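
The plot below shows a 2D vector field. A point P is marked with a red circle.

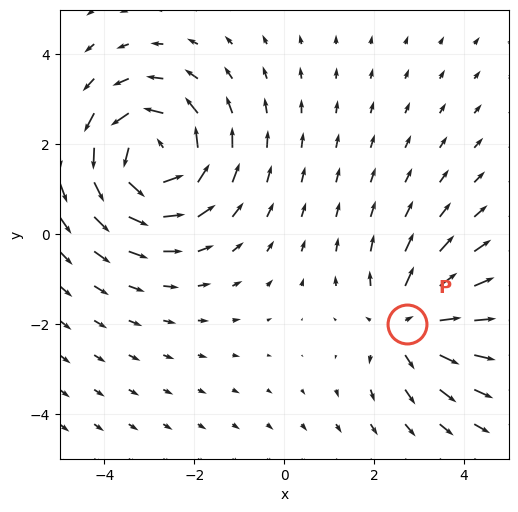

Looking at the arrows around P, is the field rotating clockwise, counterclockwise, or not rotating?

Near P at (2.7, -2.0) the arrows show no circulation. The curl there is ≈0.

not rotating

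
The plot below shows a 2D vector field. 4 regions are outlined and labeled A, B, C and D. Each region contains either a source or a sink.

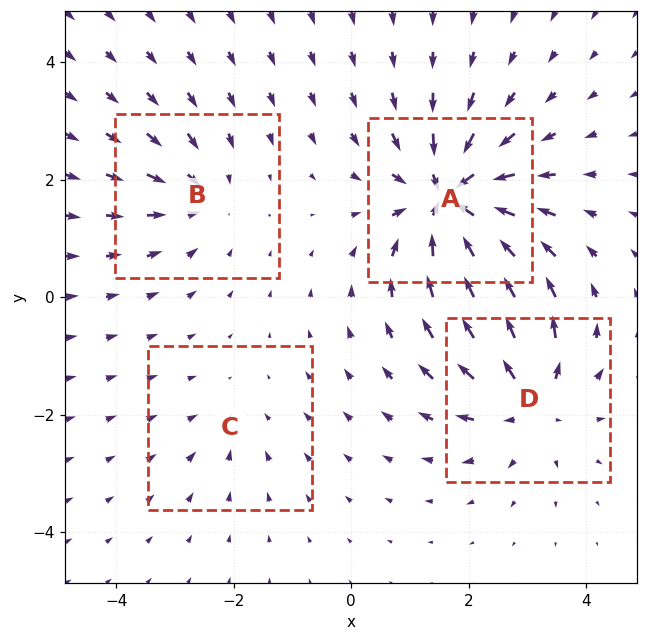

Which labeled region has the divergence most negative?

A

Divergence at each region's feature centre — A: about -8, B: about -4, C: about -2, D: about +6. Region A is most negative.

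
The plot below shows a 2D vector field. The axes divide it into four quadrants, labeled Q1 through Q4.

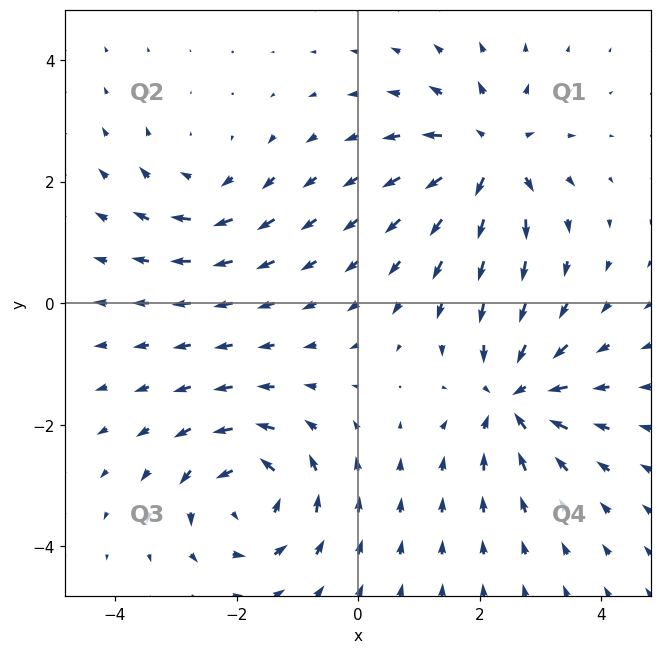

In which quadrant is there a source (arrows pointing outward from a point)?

Q1

The source sits at approximately (2.2, 2.4), which lies in quadrant Q1. The divergence there is about +5, positive as expected for a source.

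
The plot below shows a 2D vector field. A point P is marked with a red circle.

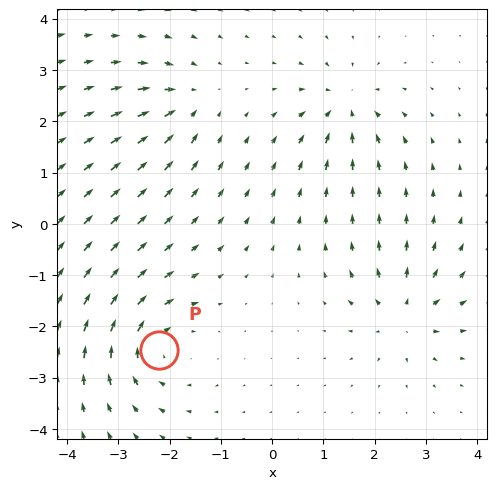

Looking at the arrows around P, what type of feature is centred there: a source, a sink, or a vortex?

vortex

At P (-2.2, -2.5) the arrows circulate clockwise. Divergence ≈0, curl about -5 — near-zero divergence with nonzero curl is a vortex.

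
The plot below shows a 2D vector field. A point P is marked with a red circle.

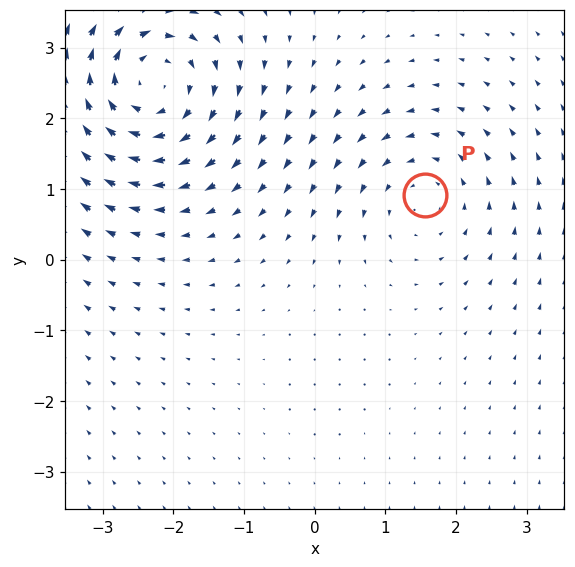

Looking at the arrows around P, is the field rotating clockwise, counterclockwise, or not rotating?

Near P at (1.6, 0.9) the arrows circulate counterclockwise. The curl (z-component) there is about +3; positive curl means counterclockwise rotation.

counterclockwise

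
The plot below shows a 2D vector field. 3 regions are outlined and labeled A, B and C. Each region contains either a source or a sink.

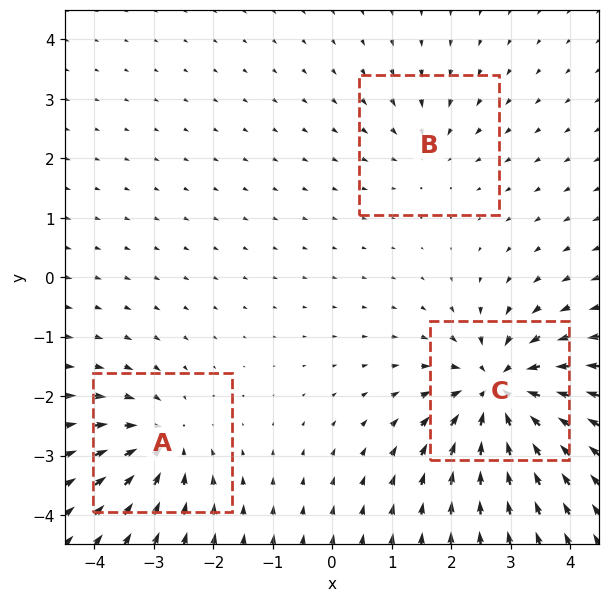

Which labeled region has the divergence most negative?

C

Divergence at each region's feature centre — A: about -4, B: about -2, C: about -6. Region C is most negative.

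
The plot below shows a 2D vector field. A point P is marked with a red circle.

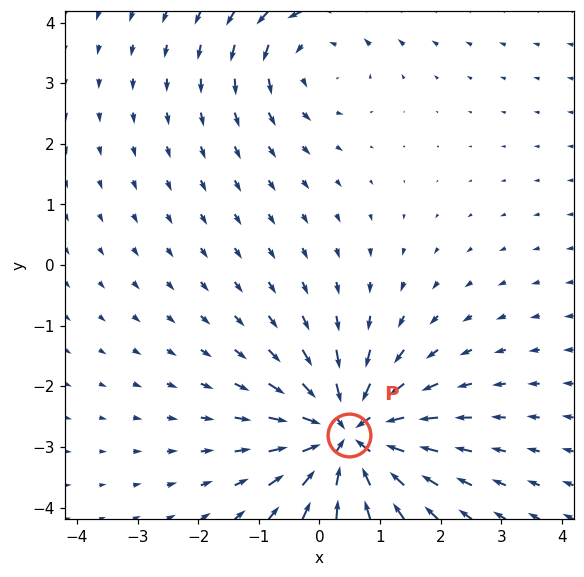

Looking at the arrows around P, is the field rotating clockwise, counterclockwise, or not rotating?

not rotating

Near P at (0.5, -2.8) the arrows show no circulation. The curl there is ≈0.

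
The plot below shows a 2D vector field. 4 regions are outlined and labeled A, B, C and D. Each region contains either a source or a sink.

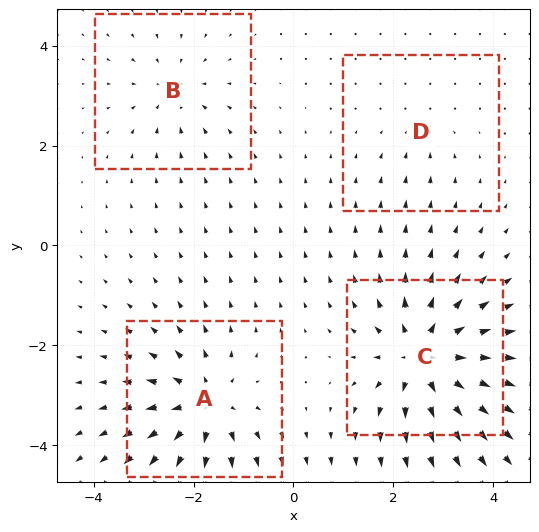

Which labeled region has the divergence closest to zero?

Divergence at each region's feature centre — A: about +6, B: about -4, C: about +7, D: about -2. Region D is closest to zero.

D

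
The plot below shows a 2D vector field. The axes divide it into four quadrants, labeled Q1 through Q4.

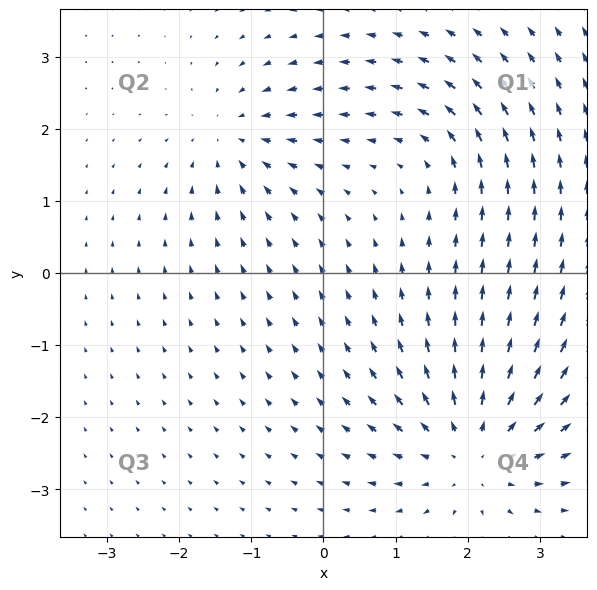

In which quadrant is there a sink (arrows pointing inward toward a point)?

The sink sits at approximately (-1.3, 1.9), which lies in quadrant Q2. The divergence there is about -3, negative as expected for a sink.

Q2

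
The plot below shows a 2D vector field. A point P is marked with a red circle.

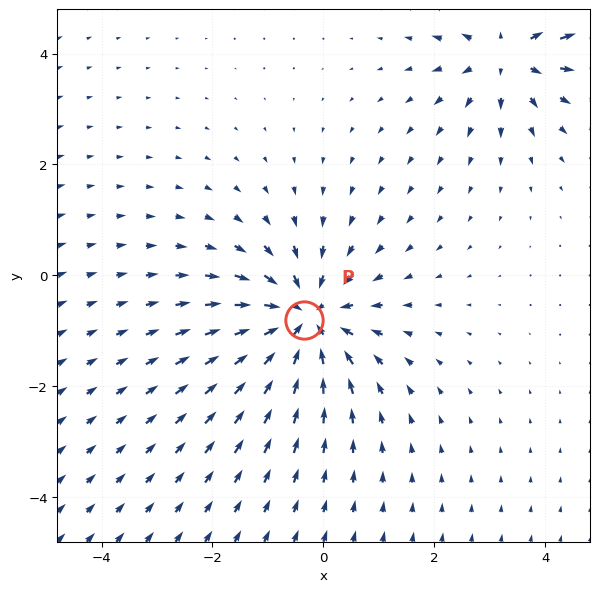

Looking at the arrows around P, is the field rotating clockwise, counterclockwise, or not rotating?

Near P at (-0.4, -0.8) the arrows show no circulation. The curl there is ≈0.

not rotating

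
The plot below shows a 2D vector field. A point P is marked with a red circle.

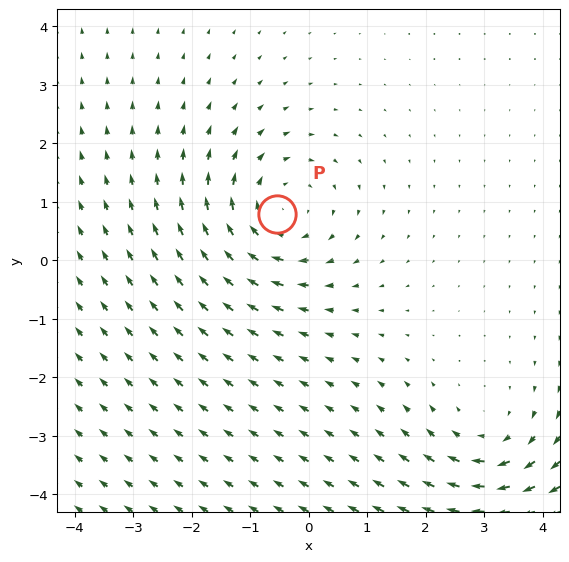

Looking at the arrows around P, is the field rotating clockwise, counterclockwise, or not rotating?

clockwise

Near P at (-0.5, 0.8) the arrows circulate clockwise. The curl (z-component) there is about -3; negative curl means clockwise rotation.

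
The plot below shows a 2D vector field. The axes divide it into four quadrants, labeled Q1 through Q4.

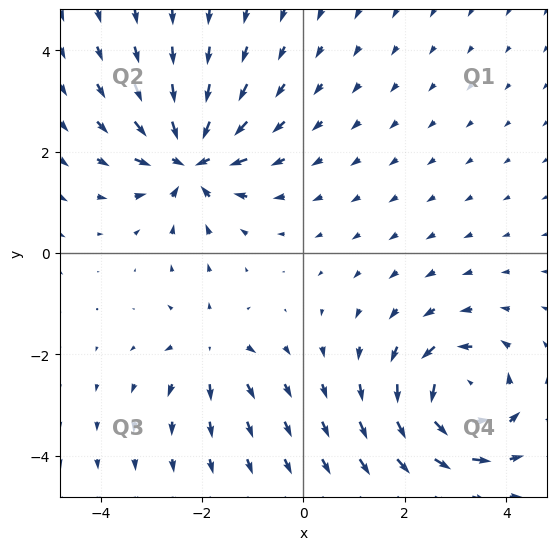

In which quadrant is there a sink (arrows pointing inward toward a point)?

Q2

The sink sits at approximately (-2.2, 1.8), which lies in quadrant Q2. The divergence there is about -6, negative as expected for a sink.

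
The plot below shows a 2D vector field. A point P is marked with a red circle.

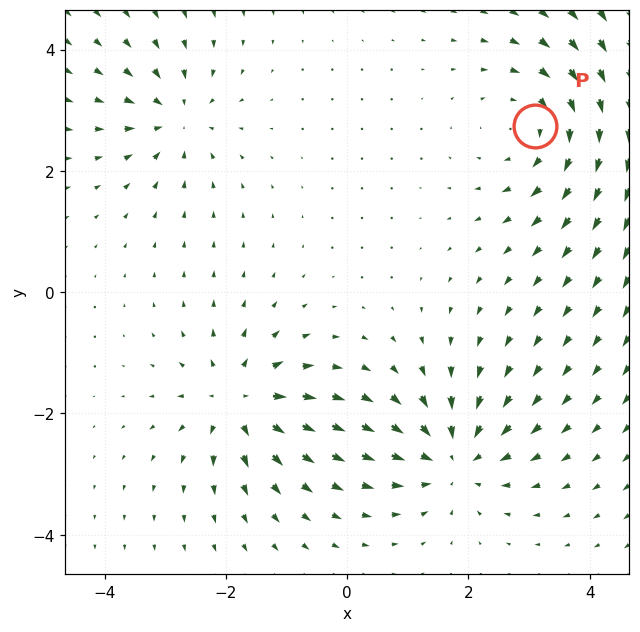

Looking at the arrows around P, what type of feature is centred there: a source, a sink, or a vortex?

vortex

At P (3.1, 2.7) the arrows circulate clockwise. Divergence ≈0, curl about -4 — near-zero divergence with nonzero curl is a vortex.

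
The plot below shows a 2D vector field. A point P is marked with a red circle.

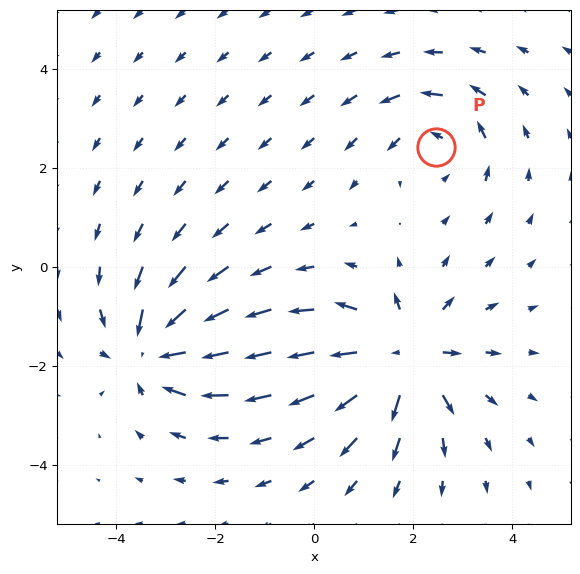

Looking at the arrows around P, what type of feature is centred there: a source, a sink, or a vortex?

At P (2.5, 2.4) the arrows circulate counterclockwise. Divergence ≈0, curl about +3 — near-zero divergence with nonzero curl is a vortex.

vortex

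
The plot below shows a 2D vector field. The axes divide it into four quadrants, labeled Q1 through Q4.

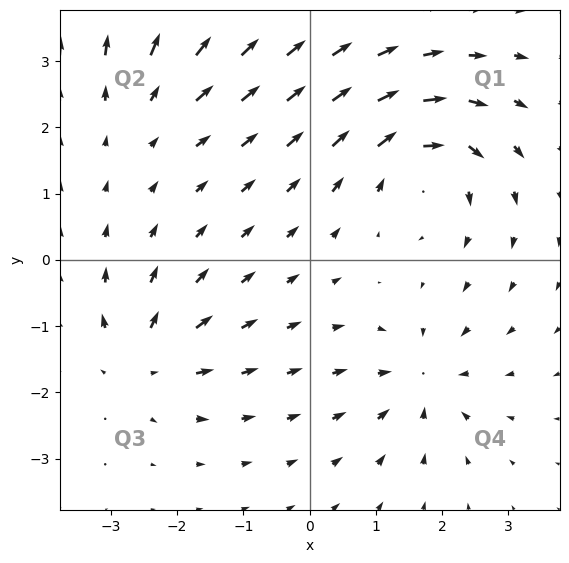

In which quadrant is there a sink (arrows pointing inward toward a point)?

The sink sits at approximately (1.7, -1.8), which lies in quadrant Q4. The divergence there is about -5, negative as expected for a sink.

Q4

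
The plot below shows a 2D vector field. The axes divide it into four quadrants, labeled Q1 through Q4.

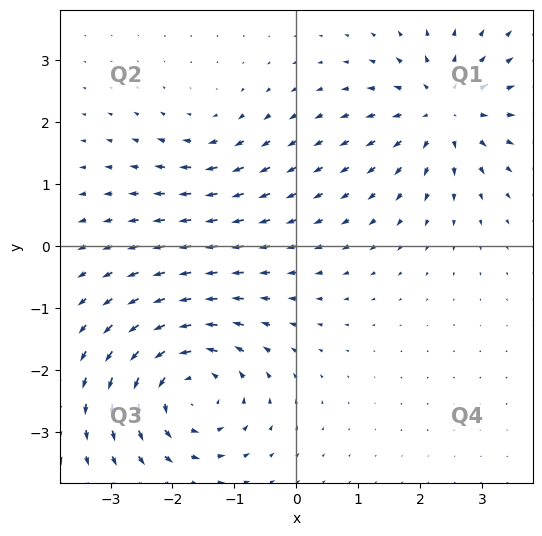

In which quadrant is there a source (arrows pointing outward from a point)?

The source sits at approximately (2.4, 2.2), which lies in quadrant Q1. The divergence there is about +5, positive as expected for a source.

Q1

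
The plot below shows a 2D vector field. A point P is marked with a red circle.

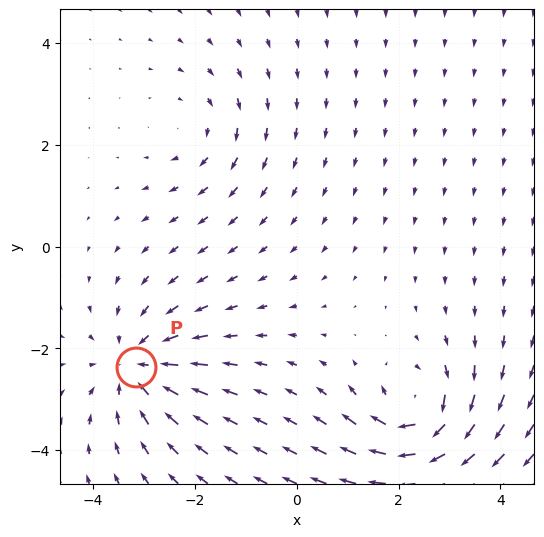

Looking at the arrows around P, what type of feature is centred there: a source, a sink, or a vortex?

sink

At P (-3.2, -2.4) the arrows converge inward. Divergence about -5, curl ≈0 — negative divergence with near-zero curl is a sink.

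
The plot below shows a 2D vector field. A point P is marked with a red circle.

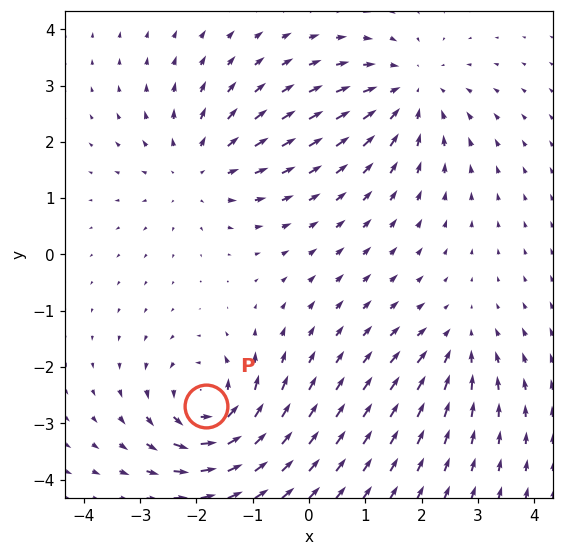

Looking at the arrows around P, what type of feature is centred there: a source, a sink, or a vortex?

vortex

At P (-1.8, -2.7) the arrows circulate counterclockwise. Divergence ≈0, curl about +7 — near-zero divergence with nonzero curl is a vortex.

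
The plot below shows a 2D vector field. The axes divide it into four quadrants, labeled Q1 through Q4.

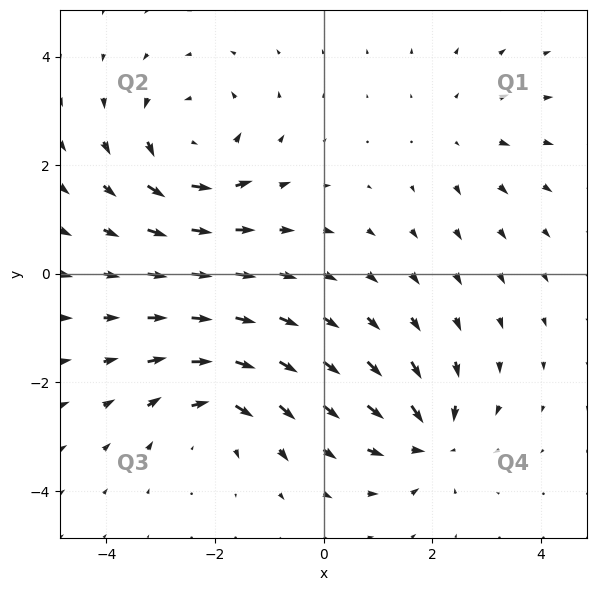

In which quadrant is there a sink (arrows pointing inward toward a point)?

The sink sits at approximately (2.0, -3.0), which lies in quadrant Q4. The divergence there is about -6, negative as expected for a sink.

Q4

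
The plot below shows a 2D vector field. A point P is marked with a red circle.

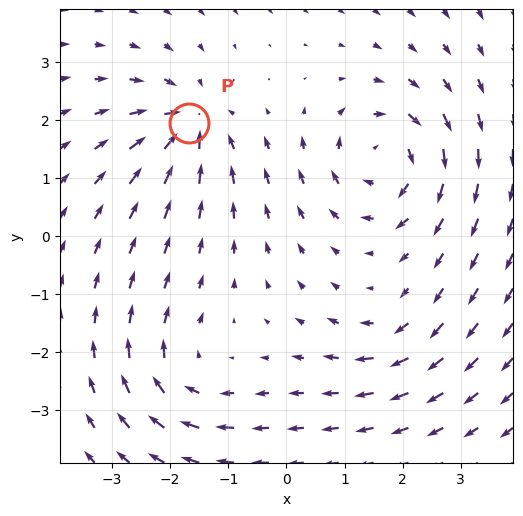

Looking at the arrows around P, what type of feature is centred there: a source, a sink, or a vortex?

sink

At P (-1.7, 1.9) the arrows converge inward. Divergence about -6, curl ≈0 — negative divergence with near-zero curl is a sink.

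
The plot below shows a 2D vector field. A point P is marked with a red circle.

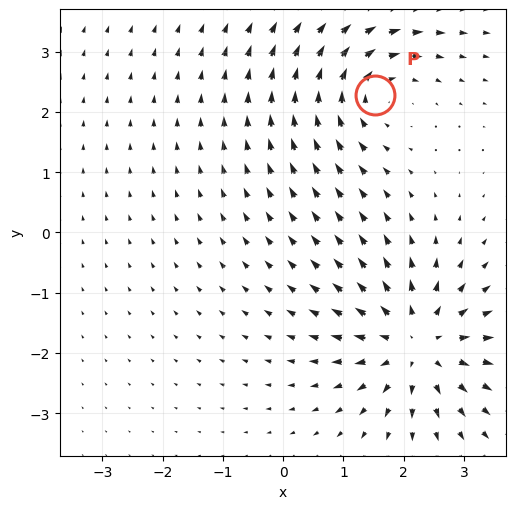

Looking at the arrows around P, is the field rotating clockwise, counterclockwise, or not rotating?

clockwise

Near P at (1.5, 2.3) the arrows circulate clockwise. The curl (z-component) there is about -4; negative curl means clockwise rotation.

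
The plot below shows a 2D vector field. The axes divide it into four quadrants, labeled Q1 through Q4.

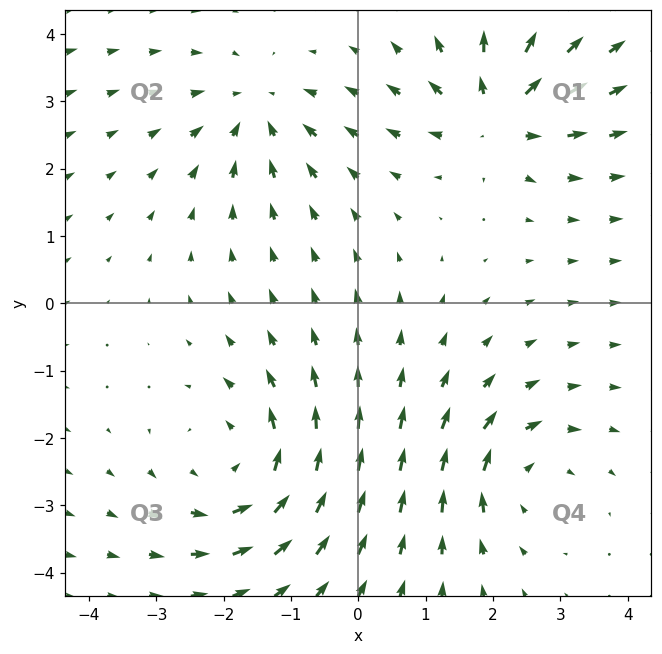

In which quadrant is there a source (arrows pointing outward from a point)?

The source sits at approximately (2.1, 2.8), which lies in quadrant Q1. The divergence there is about +5, positive as expected for a source.

Q1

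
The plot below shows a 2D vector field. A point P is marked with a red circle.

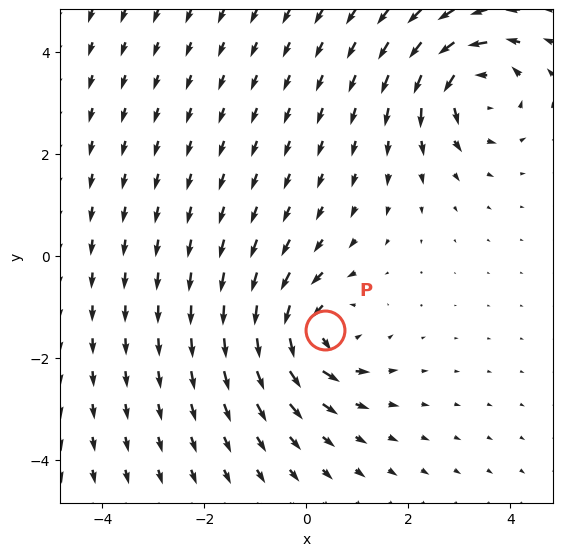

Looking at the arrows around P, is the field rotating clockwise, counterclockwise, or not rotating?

Near P at (0.4, -1.4) the arrows circulate counterclockwise. The curl (z-component) there is about +6; positive curl means counterclockwise rotation.

counterclockwise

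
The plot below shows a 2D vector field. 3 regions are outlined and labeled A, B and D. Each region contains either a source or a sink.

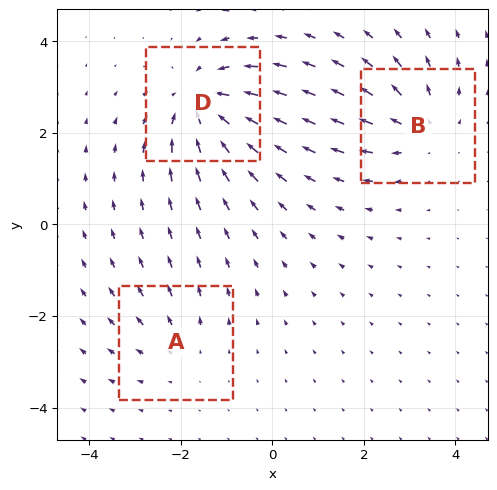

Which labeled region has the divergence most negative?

Divergence at each region's feature centre — A: about +2, B: about +3, D: about -5. Region D is most negative.

D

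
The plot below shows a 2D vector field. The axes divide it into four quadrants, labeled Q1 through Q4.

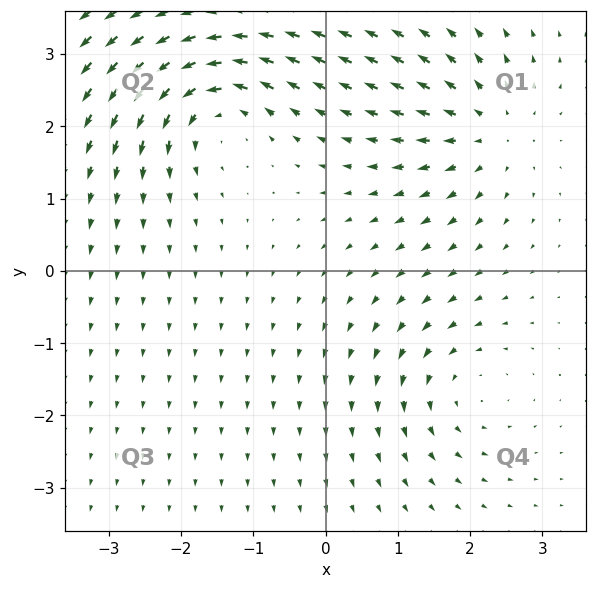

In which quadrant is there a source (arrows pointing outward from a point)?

Q1

The source sits at approximately (2.3, 1.9), which lies in quadrant Q1. The divergence there is about +3, positive as expected for a source.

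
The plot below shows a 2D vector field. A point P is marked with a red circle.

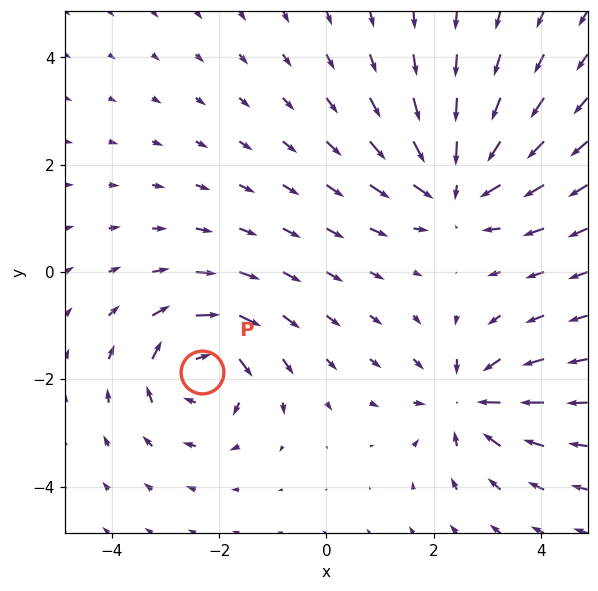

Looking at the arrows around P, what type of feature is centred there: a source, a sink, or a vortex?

At P (-2.3, -1.9) the arrows circulate clockwise. Divergence ≈0, curl about -5 — near-zero divergence with nonzero curl is a vortex.

vortex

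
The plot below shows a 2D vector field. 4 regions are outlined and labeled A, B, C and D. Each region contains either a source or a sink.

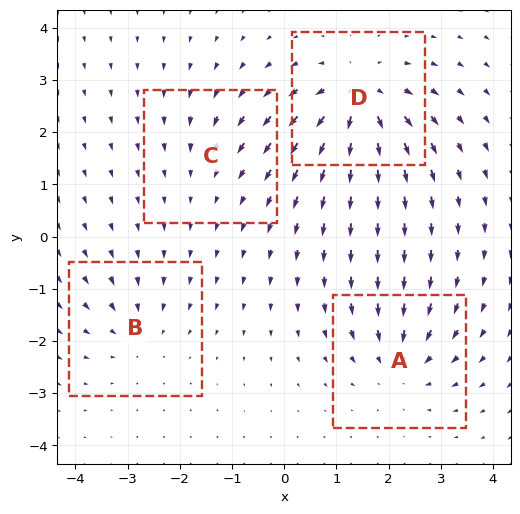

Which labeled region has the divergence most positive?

D

Divergence at each region's feature centre — A: about -5, B: about -4, C: about -2, D: about +7. Region D is most positive.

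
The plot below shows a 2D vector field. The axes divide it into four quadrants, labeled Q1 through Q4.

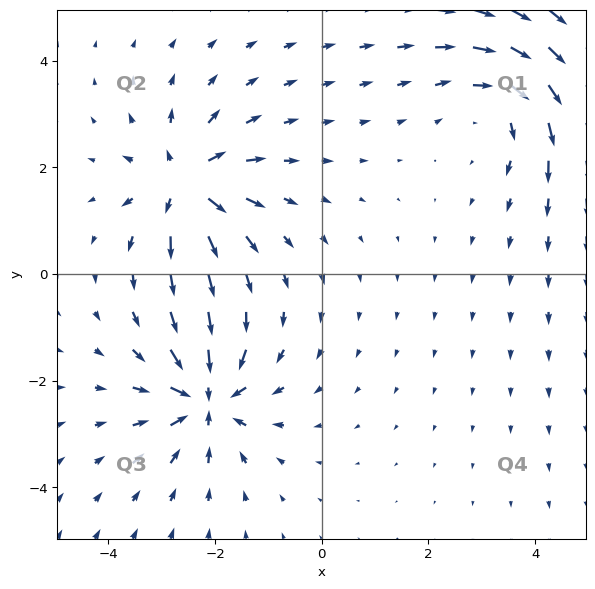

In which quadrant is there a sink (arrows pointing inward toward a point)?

The sink sits at approximately (-2.2, -2.3), which lies in quadrant Q3. The divergence there is about -5, negative as expected for a sink.

Q3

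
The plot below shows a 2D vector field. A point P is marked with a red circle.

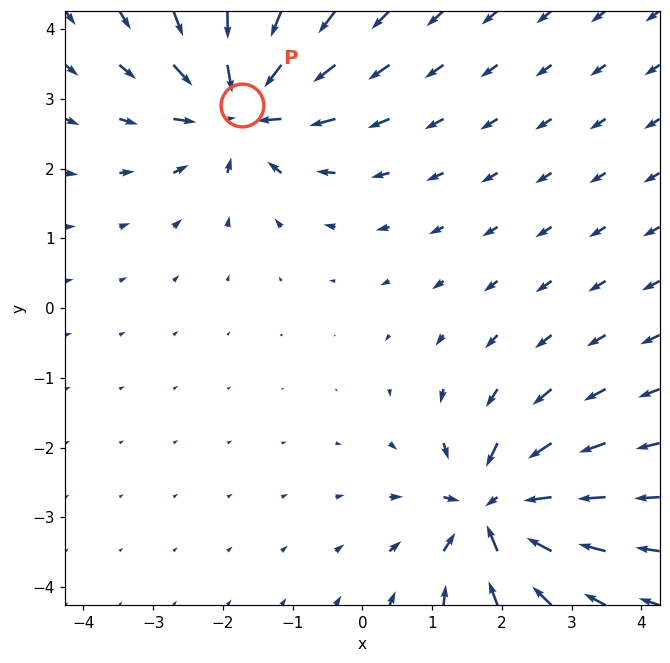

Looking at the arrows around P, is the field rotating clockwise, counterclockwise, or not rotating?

not rotating

Near P at (-1.7, 2.9) the arrows show no circulation. The curl there is ≈0.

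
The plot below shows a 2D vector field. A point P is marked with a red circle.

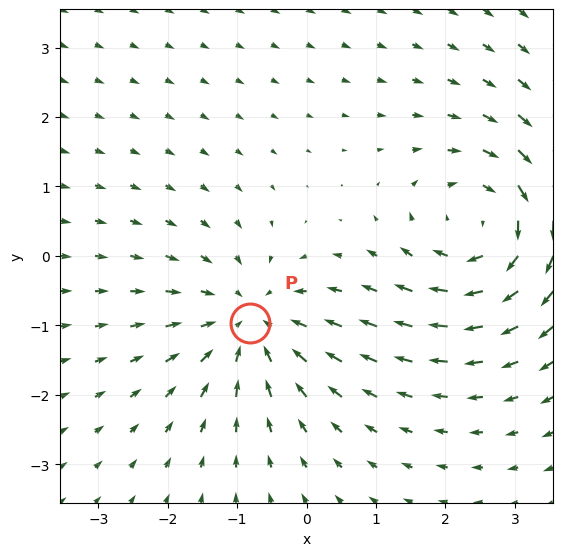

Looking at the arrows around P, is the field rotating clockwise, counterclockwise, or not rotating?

not rotating

Near P at (-0.8, -1.0) the arrows show no circulation. The curl there is ≈0.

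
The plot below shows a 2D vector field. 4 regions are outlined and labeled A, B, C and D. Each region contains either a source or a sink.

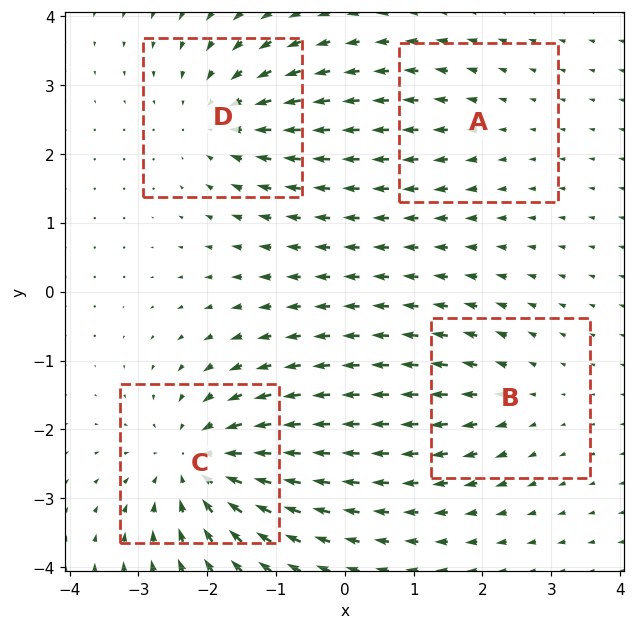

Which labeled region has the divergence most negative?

Divergence at each region's feature centre — A: about +2, B: about +3, C: about -6, D: about -5. Region C is most negative.

C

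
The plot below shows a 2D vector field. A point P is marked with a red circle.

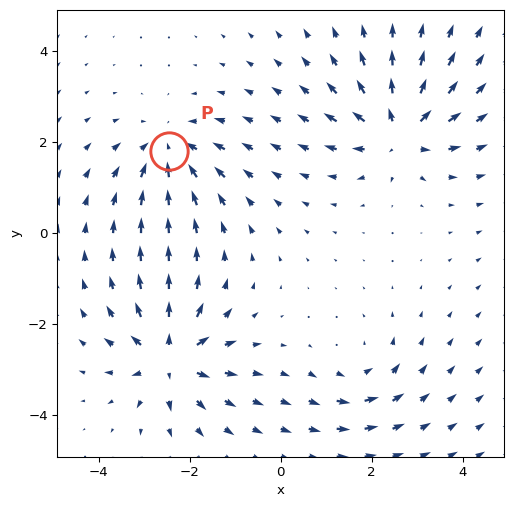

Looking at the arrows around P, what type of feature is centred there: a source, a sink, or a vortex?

sink

At P (-2.5, 1.8) the arrows converge inward. Divergence about -5, curl ≈0 — negative divergence with near-zero curl is a sink.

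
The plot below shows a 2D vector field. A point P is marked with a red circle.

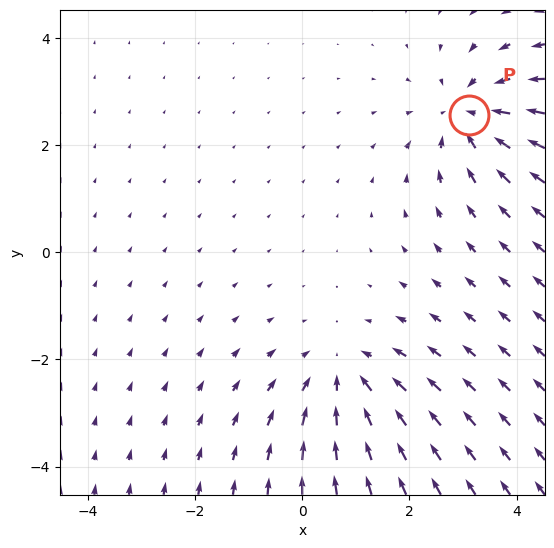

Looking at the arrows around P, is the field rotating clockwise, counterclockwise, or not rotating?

Near P at (3.1, 2.6) the arrows show no circulation. The curl there is ≈0.

not rotating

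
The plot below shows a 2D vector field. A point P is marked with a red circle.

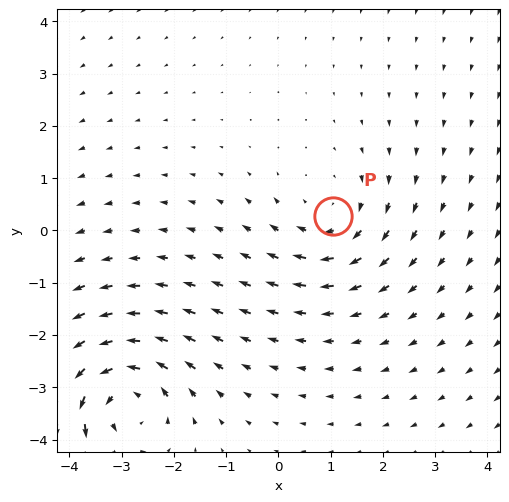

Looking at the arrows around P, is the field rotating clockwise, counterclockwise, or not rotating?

Near P at (1.0, 0.3) the arrows circulate clockwise. The curl (z-component) there is about -3; negative curl means clockwise rotation.

clockwise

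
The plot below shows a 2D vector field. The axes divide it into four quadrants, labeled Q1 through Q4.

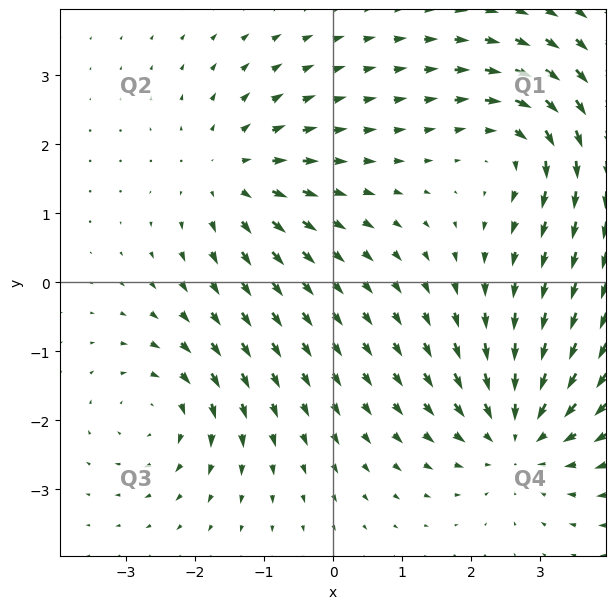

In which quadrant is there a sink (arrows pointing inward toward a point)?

The sink sits at approximately (2.7, -2.2), which lies in quadrant Q4. The divergence there is about -5, negative as expected for a sink.

Q4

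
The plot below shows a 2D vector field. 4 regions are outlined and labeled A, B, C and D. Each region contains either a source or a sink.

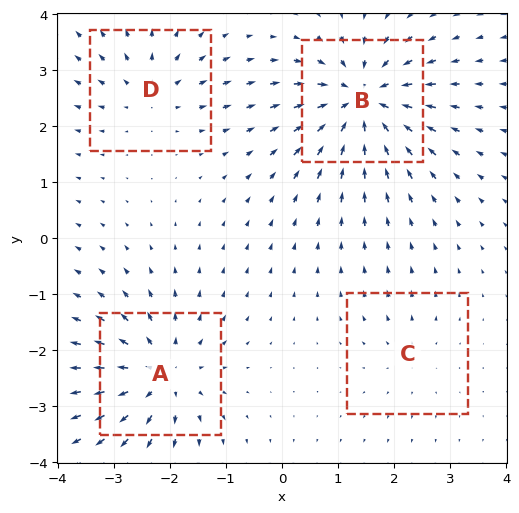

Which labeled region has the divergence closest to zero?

C

Divergence at each region's feature centre — A: about +6, B: about -8, C: about +3, D: about +4. Region C is closest to zero.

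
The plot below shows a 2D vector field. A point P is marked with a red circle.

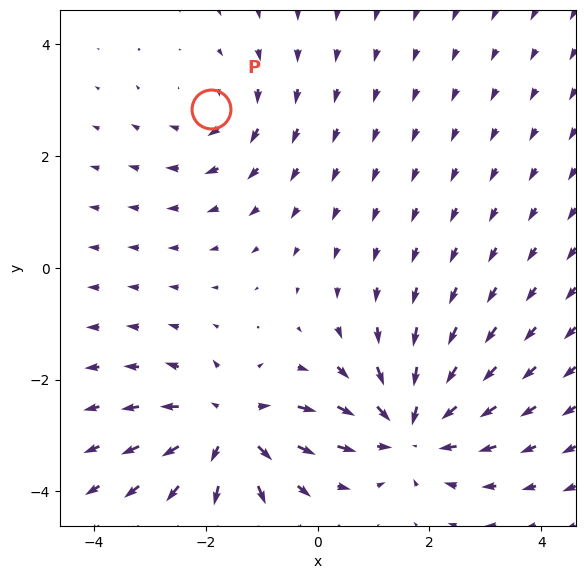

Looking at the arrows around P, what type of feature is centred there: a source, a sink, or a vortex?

At P (-1.9, 2.8) the arrows circulate clockwise. Divergence ≈0, curl about -2 — near-zero divergence with nonzero curl is a vortex.

vortex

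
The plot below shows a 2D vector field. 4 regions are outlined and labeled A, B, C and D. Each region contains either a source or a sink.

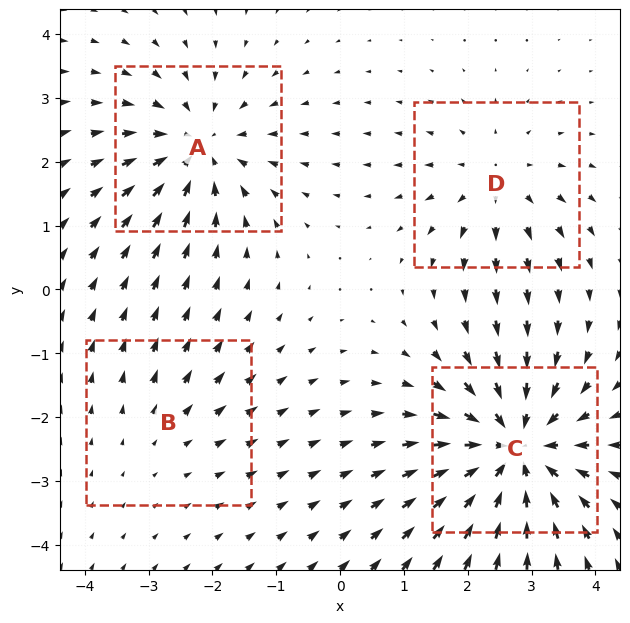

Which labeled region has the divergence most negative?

C

Divergence at each region's feature centre — A: about -5, B: about +2, C: about -7, D: about +3. Region C is most negative.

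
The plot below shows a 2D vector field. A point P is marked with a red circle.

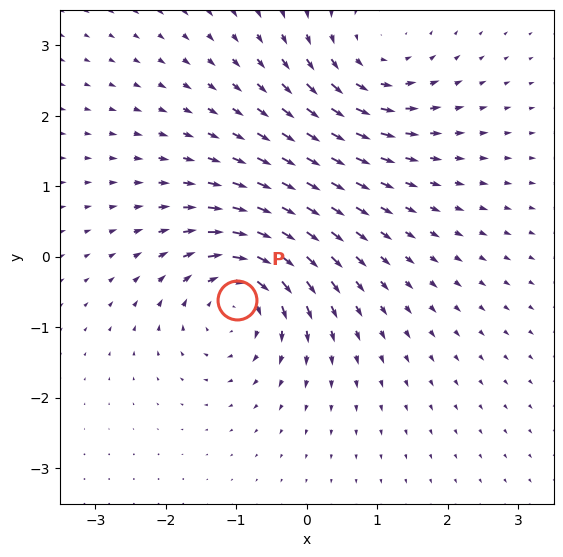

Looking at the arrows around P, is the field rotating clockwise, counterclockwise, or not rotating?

clockwise

Near P at (-1.0, -0.6) the arrows circulate clockwise. The curl (z-component) there is about -6; negative curl means clockwise rotation.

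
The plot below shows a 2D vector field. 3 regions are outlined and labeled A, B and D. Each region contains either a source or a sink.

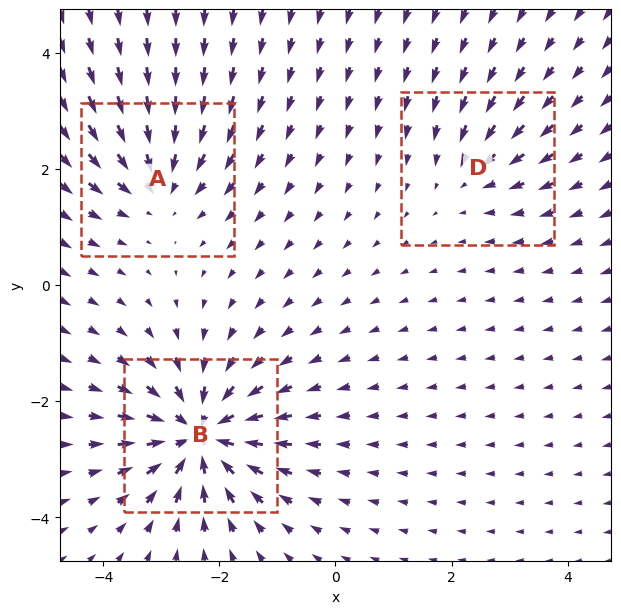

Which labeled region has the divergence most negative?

Divergence at each region's feature centre — A: about -3, B: about -6, D: about -2. Region B is most negative.

B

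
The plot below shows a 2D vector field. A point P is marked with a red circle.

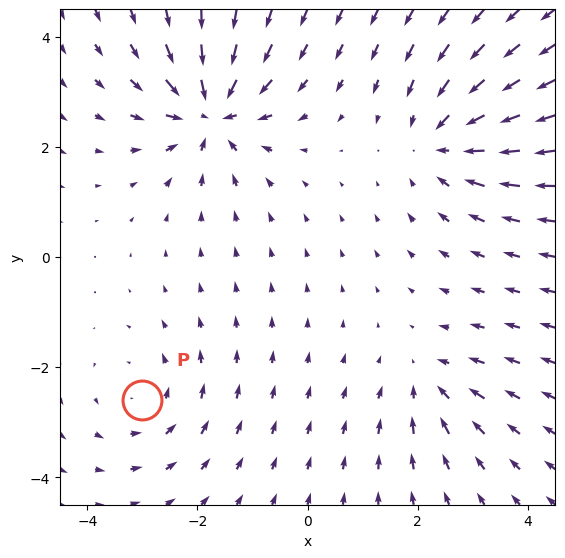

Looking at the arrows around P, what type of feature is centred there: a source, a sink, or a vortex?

vortex

At P (-3.0, -2.6) the arrows circulate counterclockwise. Divergence ≈0, curl about +3 — near-zero divergence with nonzero curl is a vortex.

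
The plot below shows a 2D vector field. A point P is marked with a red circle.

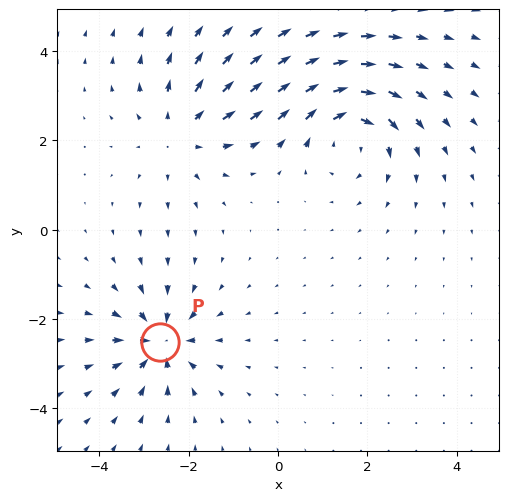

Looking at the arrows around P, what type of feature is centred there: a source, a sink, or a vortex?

sink

At P (-2.6, -2.5) the arrows converge inward. Divergence about -5, curl ≈0 — negative divergence with near-zero curl is a sink.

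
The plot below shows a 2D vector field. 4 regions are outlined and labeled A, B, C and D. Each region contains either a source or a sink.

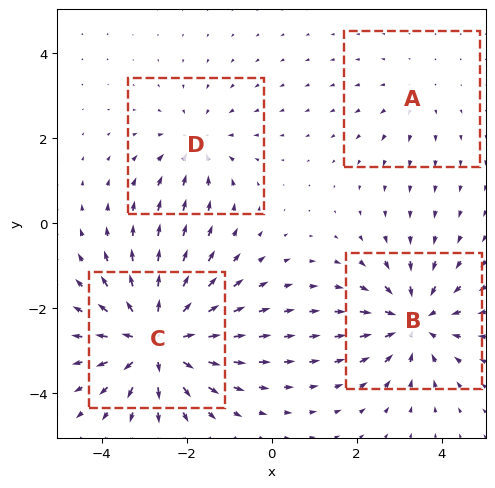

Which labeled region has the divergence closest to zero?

A

Divergence at each region's feature centre — A: about +2, B: about -5, C: about +7, D: about -3. Region A is closest to zero.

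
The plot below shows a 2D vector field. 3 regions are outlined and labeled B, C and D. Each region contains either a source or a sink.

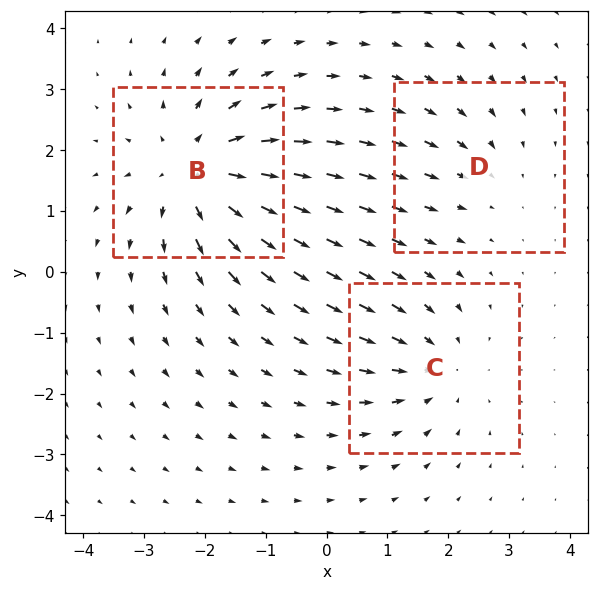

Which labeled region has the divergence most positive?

Divergence at each region's feature centre — B: about +5, C: about -3, D: about -2. Region B is most positive.

B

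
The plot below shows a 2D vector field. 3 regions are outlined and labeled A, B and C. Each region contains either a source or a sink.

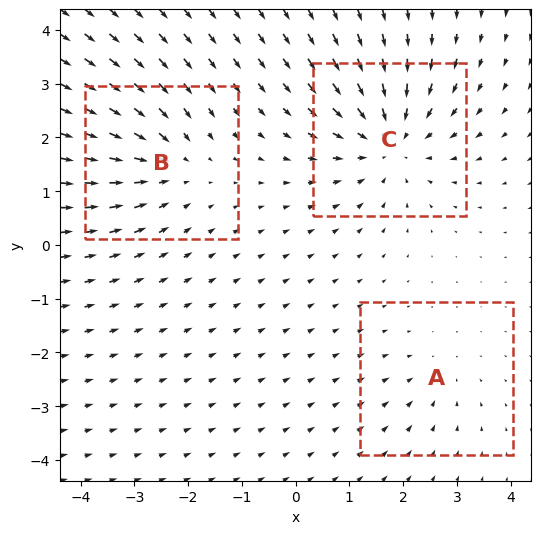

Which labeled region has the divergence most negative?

Divergence at each region's feature centre — A: about -2, B: about -3, C: about -4. Region C is most negative.

C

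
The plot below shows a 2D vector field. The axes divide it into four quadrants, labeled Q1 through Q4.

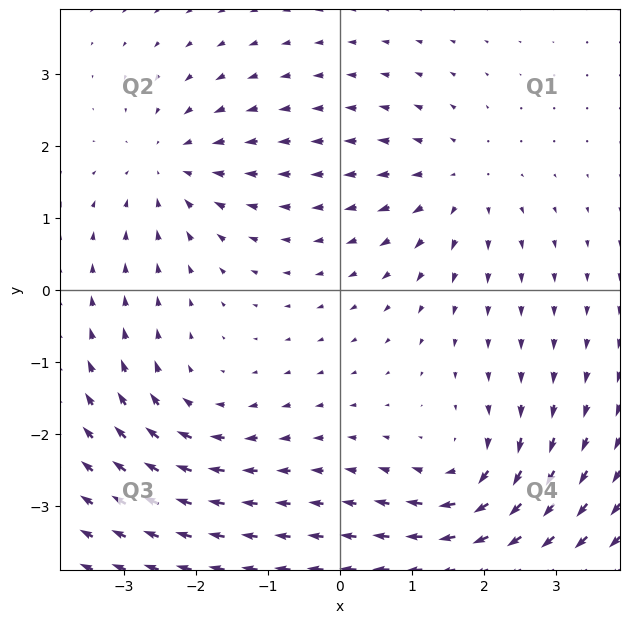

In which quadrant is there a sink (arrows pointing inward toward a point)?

Q2

The sink sits at approximately (-2.3, 1.7), which lies in quadrant Q2. The divergence there is about -3, negative as expected for a sink.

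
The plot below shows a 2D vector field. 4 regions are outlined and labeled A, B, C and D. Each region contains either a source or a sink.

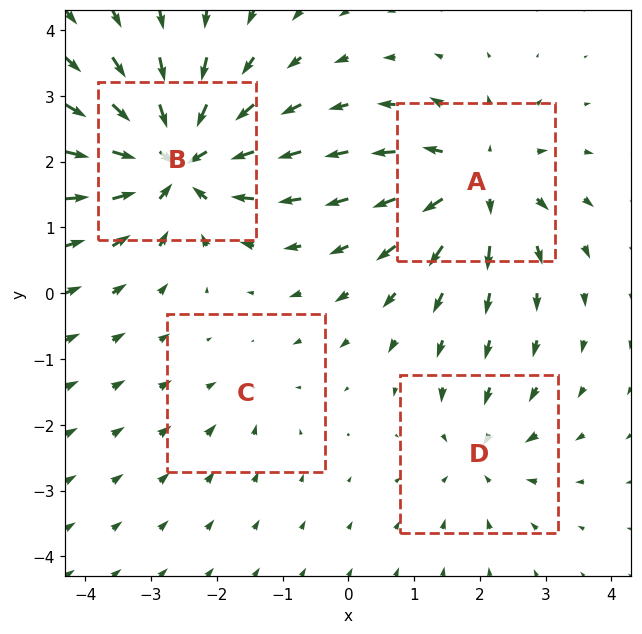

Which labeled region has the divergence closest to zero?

Divergence at each region's feature centre — A: about +6, B: about -8, C: about -2, D: about -4. Region C is closest to zero.

C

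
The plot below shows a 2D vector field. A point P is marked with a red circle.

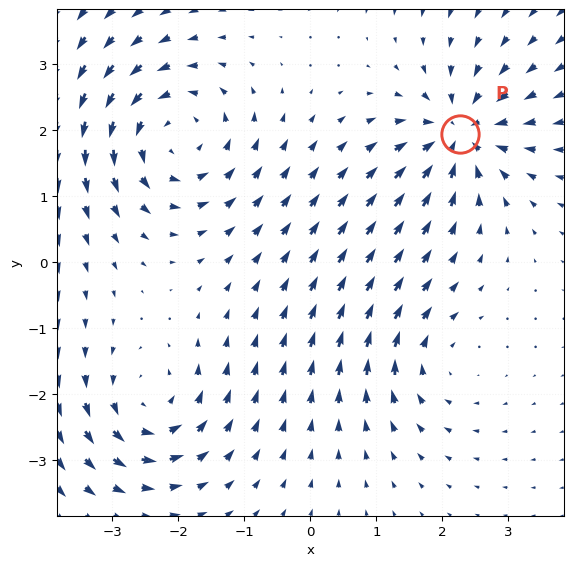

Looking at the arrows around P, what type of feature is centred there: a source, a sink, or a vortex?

At P (2.3, 1.9) the arrows converge inward. Divergence about -6, curl ≈0 — negative divergence with near-zero curl is a sink.

sink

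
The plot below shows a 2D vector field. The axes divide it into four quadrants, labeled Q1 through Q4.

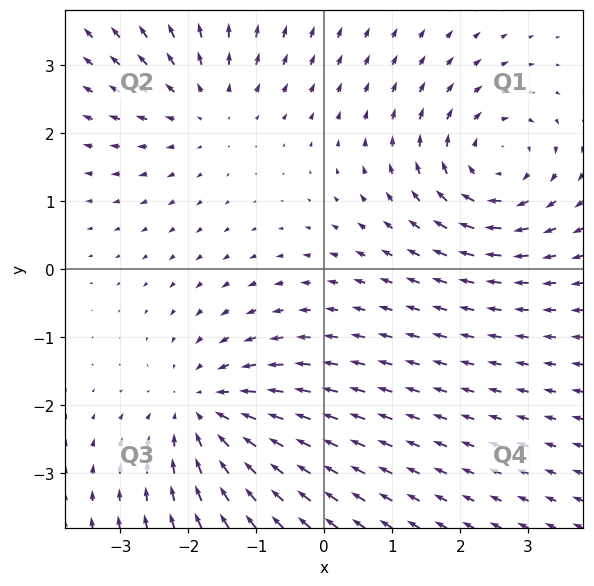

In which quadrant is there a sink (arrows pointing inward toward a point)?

The sink sits at approximately (-1.8, -2.1), which lies in quadrant Q3. The divergence there is about -4, negative as expected for a sink.

Q3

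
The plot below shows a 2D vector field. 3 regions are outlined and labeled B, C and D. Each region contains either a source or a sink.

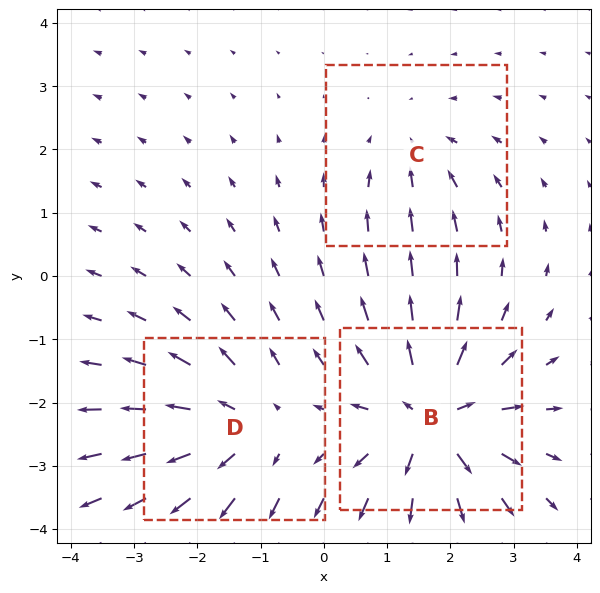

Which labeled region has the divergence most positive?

B

Divergence at each region's feature centre — B: about +5, C: about -2, D: about +3. Region B is most positive.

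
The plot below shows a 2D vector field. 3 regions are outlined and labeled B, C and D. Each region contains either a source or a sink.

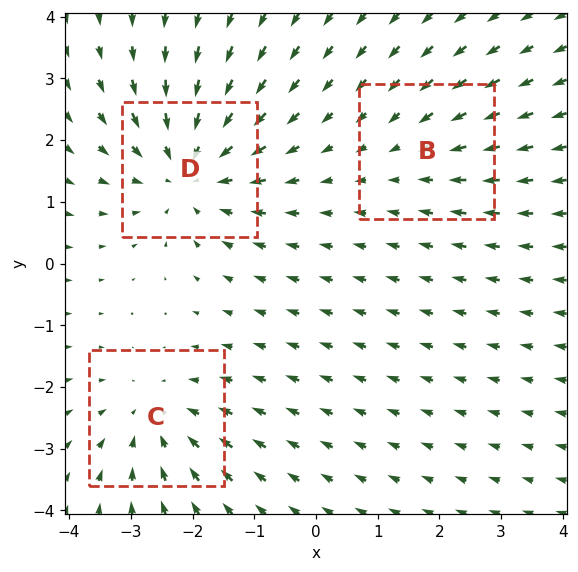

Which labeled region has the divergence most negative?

D

Divergence at each region's feature centre — B: about -2, C: about -3, D: about -4. Region D is most negative.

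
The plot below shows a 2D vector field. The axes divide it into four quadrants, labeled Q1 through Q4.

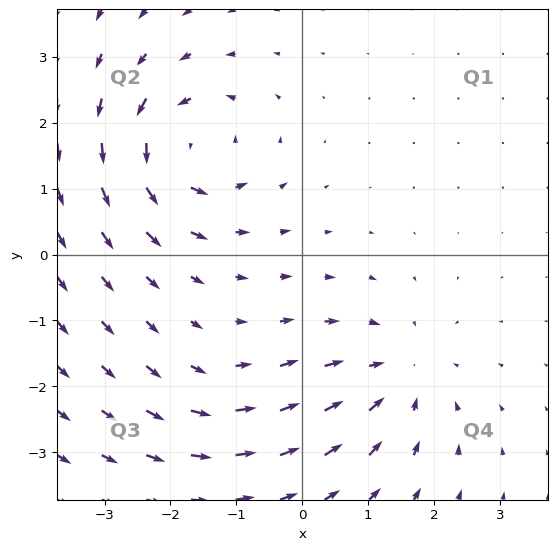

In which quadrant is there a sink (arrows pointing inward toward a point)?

Q4

The sink sits at approximately (1.5, -1.8), which lies in quadrant Q4. The divergence there is about -4, negative as expected for a sink.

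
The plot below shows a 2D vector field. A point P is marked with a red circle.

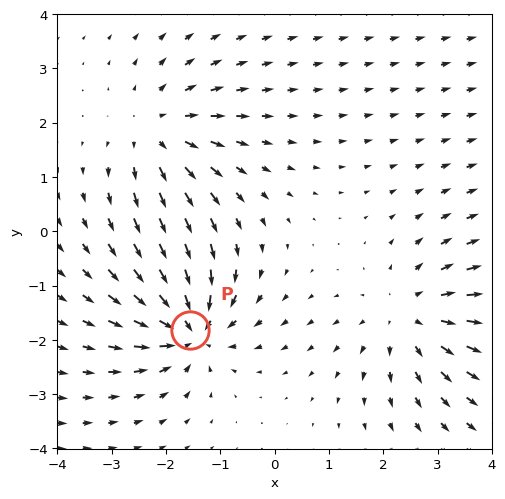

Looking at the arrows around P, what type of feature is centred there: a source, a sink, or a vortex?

At P (-1.6, -1.8) the arrows converge inward. Divergence about -5, curl ≈0 — negative divergence with near-zero curl is a sink.

sink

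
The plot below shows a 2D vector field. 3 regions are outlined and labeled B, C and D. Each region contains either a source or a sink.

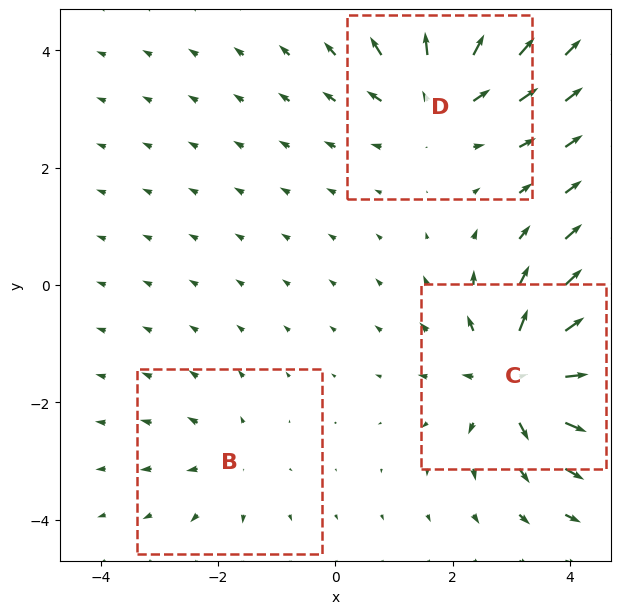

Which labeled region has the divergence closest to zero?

Divergence at each region's feature centre — B: about +2, C: about +6, D: about +4. Region B is closest to zero.

B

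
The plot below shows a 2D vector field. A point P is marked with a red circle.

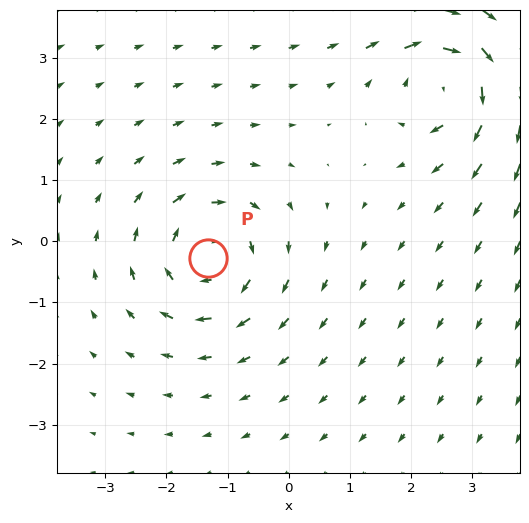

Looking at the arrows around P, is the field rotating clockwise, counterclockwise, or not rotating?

clockwise

Near P at (-1.3, -0.3) the arrows circulate clockwise. The curl (z-component) there is about -3; negative curl means clockwise rotation.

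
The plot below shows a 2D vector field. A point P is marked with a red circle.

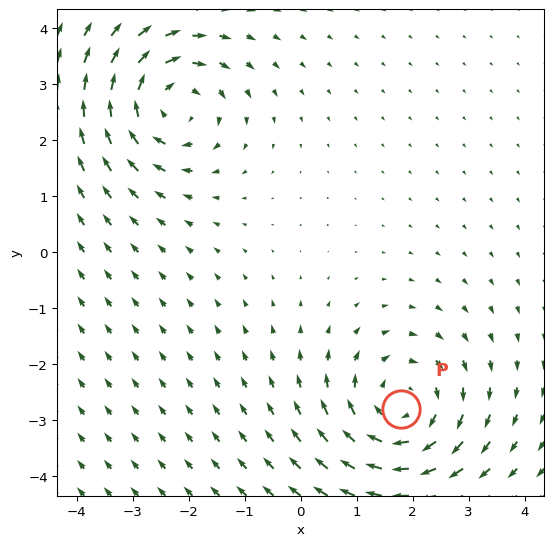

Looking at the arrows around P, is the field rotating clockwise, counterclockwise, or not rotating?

Near P at (1.8, -2.8) the arrows circulate clockwise. The curl (z-component) there is about -4; negative curl means clockwise rotation.

clockwise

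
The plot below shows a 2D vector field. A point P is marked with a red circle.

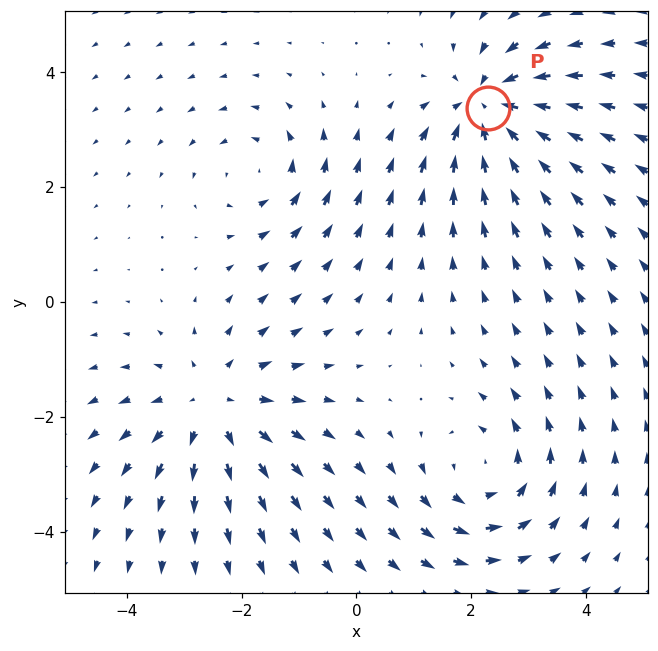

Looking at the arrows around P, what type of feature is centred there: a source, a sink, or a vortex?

sink

At P (2.3, 3.4) the arrows converge inward. Divergence about -6, curl ≈0 — negative divergence with near-zero curl is a sink.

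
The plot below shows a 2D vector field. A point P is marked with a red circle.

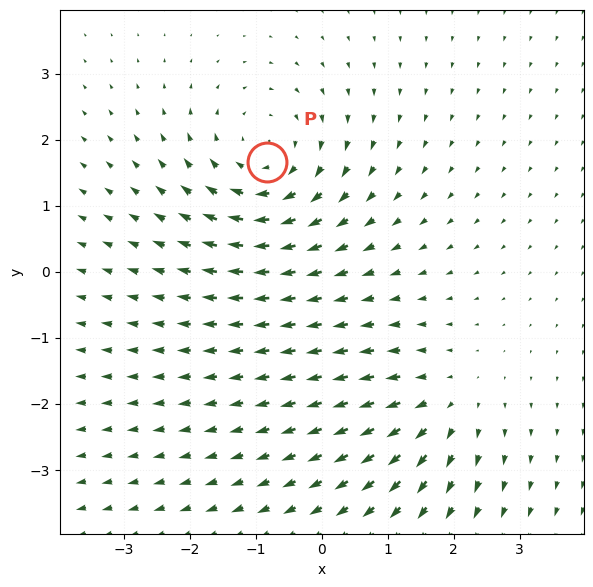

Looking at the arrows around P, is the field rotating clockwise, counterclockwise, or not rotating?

Near P at (-0.8, 1.7) the arrows circulate clockwise. The curl (z-component) there is about -3; negative curl means clockwise rotation.

clockwise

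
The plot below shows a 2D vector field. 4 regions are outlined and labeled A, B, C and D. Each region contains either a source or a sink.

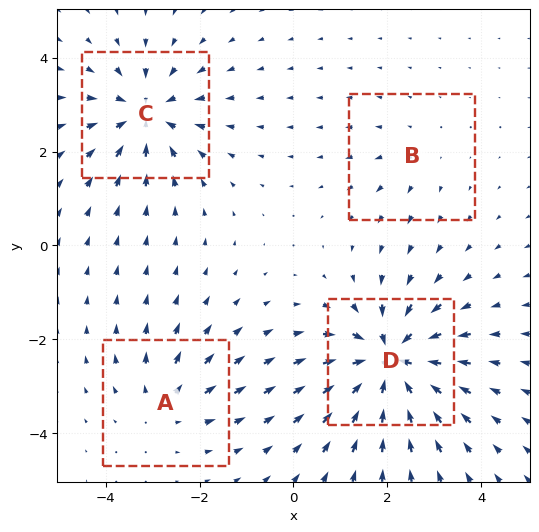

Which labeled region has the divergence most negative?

D

Divergence at each region's feature centre — A: about +3, B: about +2, C: about -5, D: about -8. Region D is most negative.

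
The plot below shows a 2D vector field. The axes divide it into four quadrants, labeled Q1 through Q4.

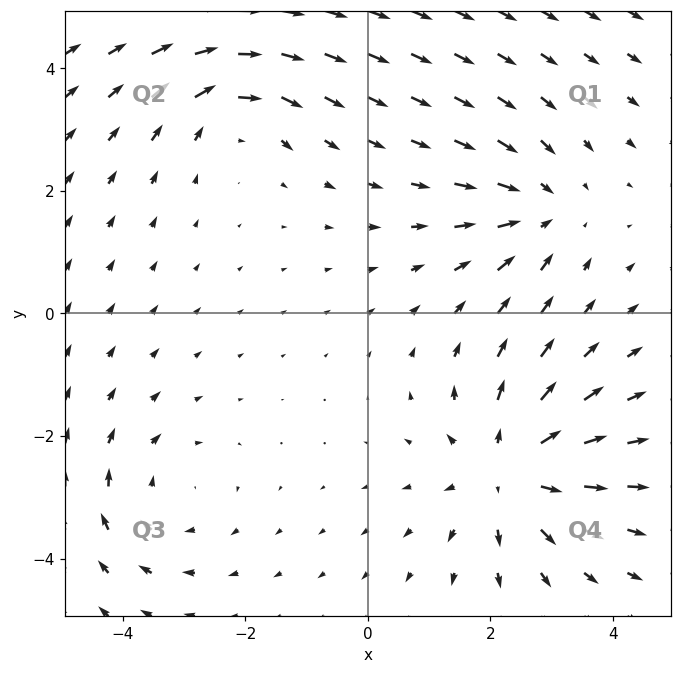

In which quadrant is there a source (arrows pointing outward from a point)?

The source sits at approximately (2.3, -2.6), which lies in quadrant Q4. The divergence there is about +4, positive as expected for a source.

Q4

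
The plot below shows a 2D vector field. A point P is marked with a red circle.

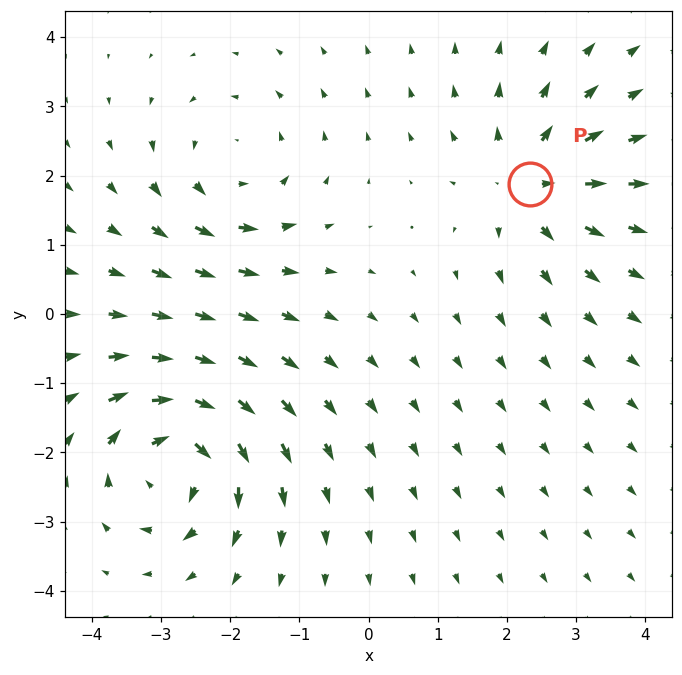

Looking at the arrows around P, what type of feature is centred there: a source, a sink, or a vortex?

At P (2.3, 1.9) the arrows spread outward. Divergence about +4, curl ≈0 — positive divergence with near-zero curl is a source.

source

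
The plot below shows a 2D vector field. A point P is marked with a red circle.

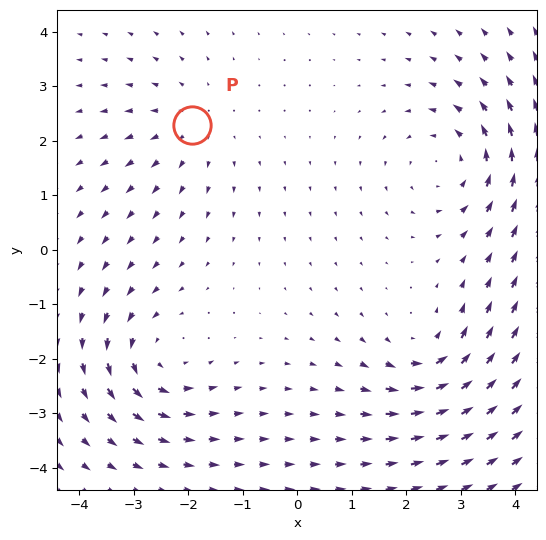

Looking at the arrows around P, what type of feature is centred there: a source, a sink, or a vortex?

source

At P (-1.9, 2.3) the arrows spread outward. Divergence about +3, curl ≈0 — positive divergence with near-zero curl is a source.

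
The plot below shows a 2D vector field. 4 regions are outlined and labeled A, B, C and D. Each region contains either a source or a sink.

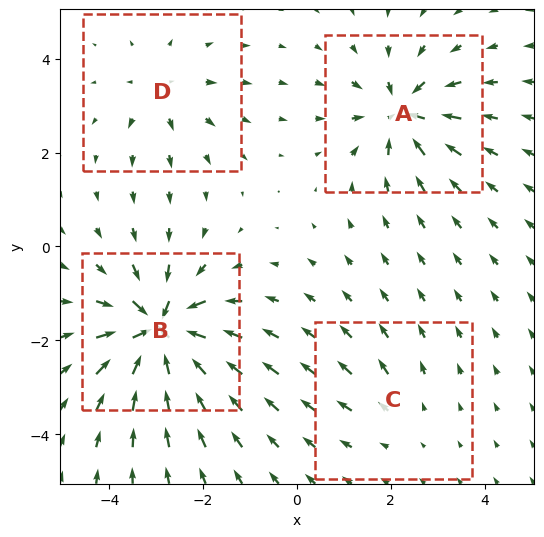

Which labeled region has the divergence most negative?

Divergence at each region's feature centre — A: about -6, B: about -9, C: about +2, D: about +4. Region B is most negative.

B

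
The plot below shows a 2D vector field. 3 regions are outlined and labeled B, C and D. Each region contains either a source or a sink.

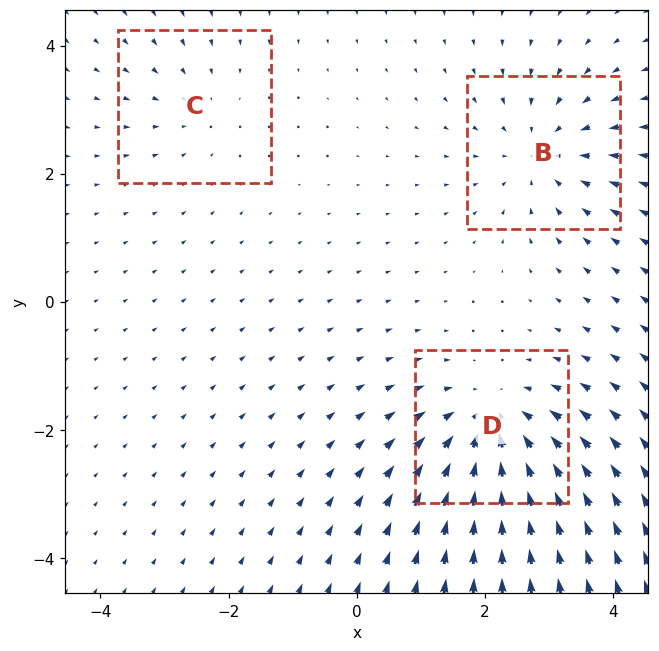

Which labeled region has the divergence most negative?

Divergence at each region's feature centre — B: about -3, C: about -2, D: about -4. Region D is most negative.

D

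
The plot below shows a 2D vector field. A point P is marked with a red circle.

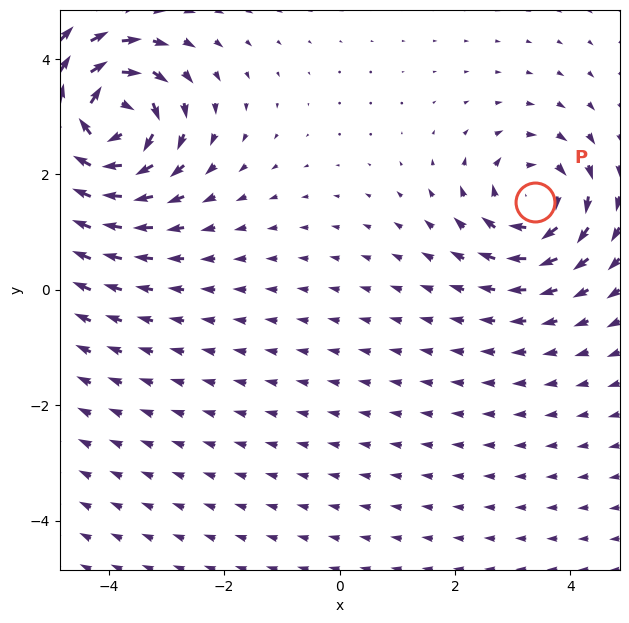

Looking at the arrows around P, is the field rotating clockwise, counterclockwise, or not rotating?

clockwise

Near P at (3.4, 1.5) the arrows circulate clockwise. The curl (z-component) there is about -4; negative curl means clockwise rotation.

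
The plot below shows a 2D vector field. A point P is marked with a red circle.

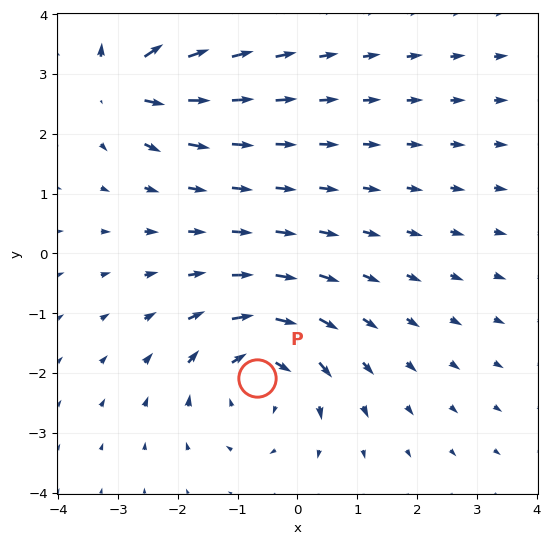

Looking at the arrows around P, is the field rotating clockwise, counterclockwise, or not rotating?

Near P at (-0.7, -2.1) the arrows circulate clockwise. The curl (z-component) there is about -4; negative curl means clockwise rotation.

clockwise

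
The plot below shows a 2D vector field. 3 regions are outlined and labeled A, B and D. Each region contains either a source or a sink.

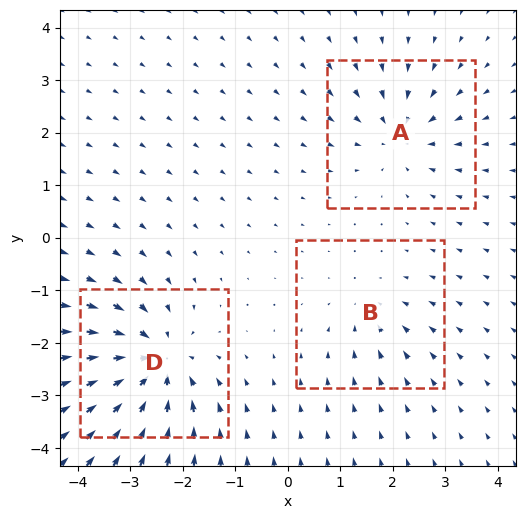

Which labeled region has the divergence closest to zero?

Divergence at each region's feature centre — A: about -4, B: about -2, D: about -5. Region B is closest to zero.

B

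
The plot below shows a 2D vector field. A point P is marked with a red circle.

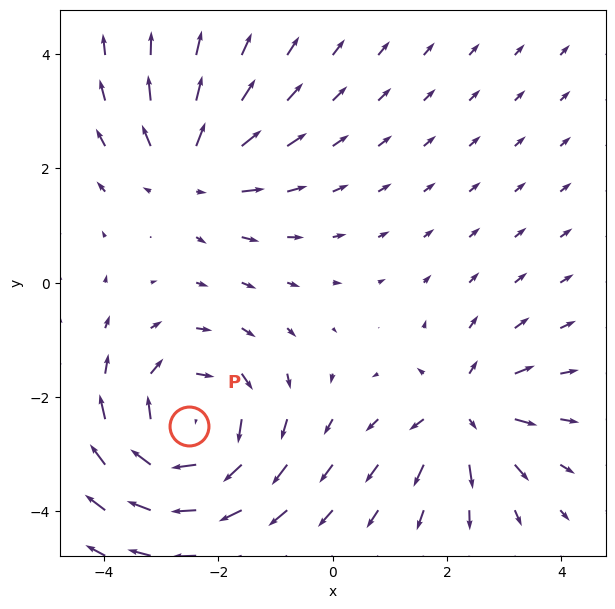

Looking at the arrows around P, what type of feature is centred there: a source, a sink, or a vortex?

At P (-2.5, -2.5) the arrows circulate clockwise. Divergence ≈0, curl about -4 — near-zero divergence with nonzero curl is a vortex.

vortex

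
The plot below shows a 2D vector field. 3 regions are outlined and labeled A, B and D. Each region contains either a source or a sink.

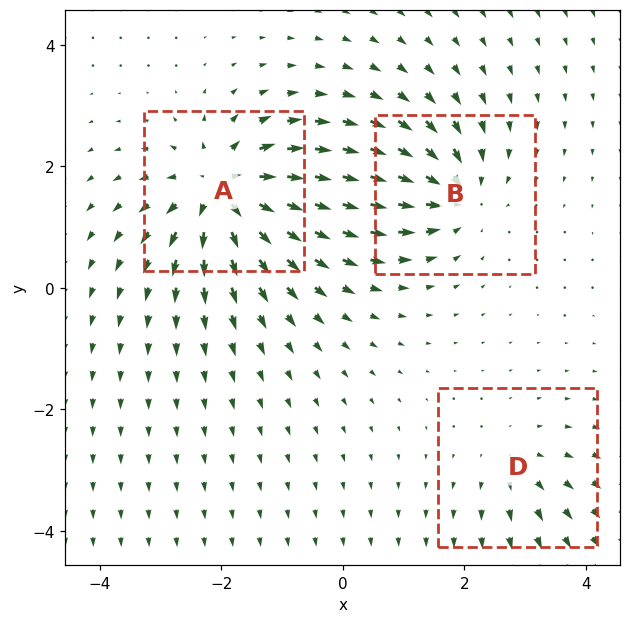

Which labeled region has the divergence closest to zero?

Divergence at each region's feature centre — A: about +6, B: about -4, D: about +2. Region D is closest to zero.

D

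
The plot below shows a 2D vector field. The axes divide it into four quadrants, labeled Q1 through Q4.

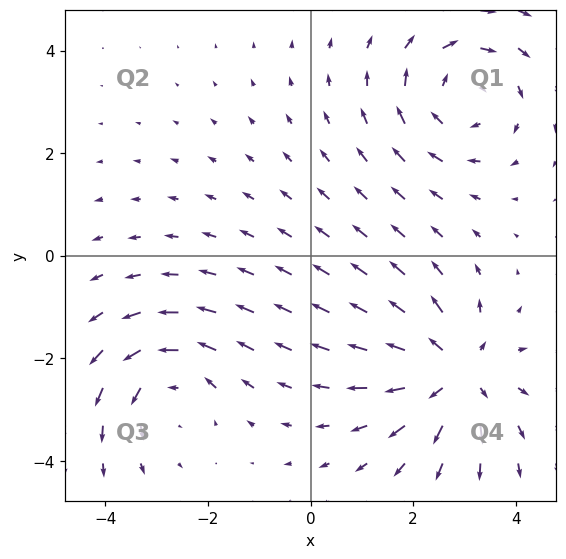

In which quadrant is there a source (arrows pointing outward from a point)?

Q4

The source sits at approximately (2.8, -2.3), which lies in quadrant Q4. The divergence there is about +3, positive as expected for a source.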